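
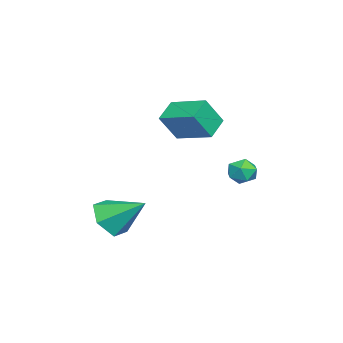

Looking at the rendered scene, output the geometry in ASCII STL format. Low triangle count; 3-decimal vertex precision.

solid 
facet normal -0.281 0.689 0.668
outer loop
vertex -4.192 4.038 -1.373
vertex -3.744 3.745 -0.883
vertex -3.506 4.27 -1.324
endloop
endfacet
facet normal -0.321 0.947 0.004
outer loop
vertex -4.192 4.038 -1.373
vertex -3.506 4.27 -1.324
vertex -3.81 4.17 -1.975
endloop
endfacet
facet normal -0.764 0.530 -0.368
outer loop
vertex -4.192 4.038 -1.373
vertex -3.81 4.17 -1.975
vertex -4.235 3.584 -1.937
endloop
endfacet
facet normal -0.998 0.013 0.066
outer loop
vertex -4.192 4.038 -1.373
vertex -4.235 3.584 -1.937
vertex -4.194 3.321 -1.263
endloop
endfacet
facet normal -0.700 0.110 0.706
outer loop
vertex -4.192 4.038 -1.373
vertex -4.194 3.321 -1.263
vertex -3.744 3.745 -0.883
endloop
endfacet
facet normal 0.328 0.899 -0.291
outer loop
vertex -3.81 4.17 -1.975
vertex -3.506 4.27 -1.324
vertex -3.126 3.959 -1.857
endloop
endfacet
facet normal 0.393 0.481 0.784
outer loop
vertex -3.506 4.27 -1.324
vertex -3.744 3.745 -0.883
vertex -3.085 3.696 -1.183
endloop
endfacet
facet normal -0.286 -0.454 0.844
outer loop
vertex -3.744 3.745 -0.883
vertex -4.194 3.321 -1.263
vertex -3.51 3.11 -1.145
endloop
endfacet
facet normal -0.768 -0.611 -0.192
outer loop
vertex -4.194 3.321 -1.263
vertex -4.235 3.584 -1.937
vertex -3.814 3.01 -1.796
endloop
endfacet
facet normal -0.390 0.225 -0.893
outer loop
vertex -4.235 3.584 -1.937
vertex -3.81 4.17 -1.975
vertex -3.576 3.535 -2.237
endloop
endfacet
facet normal 0.998 -0.013 -0.066
outer loop
vertex -3.128 3.242 -1.747
vertex -3.126 3.959 -1.857
vertex -3.085 3.696 -1.183
endloop
endfacet
facet normal 0.764 -0.530 0.368
outer loop
vertex -3.128 3.242 -1.747
vertex -3.085 3.696 -1.183
vertex -3.51 3.11 -1.145
endloop
endfacet
facet normal 0.321 -0.947 -0.004
outer loop
vertex -3.128 3.242 -1.747
vertex -3.51 3.11 -1.145
vertex -3.814 3.01 -1.796
endloop
endfacet
facet normal 0.281 -0.689 -0.668
outer loop
vertex -3.128 3.242 -1.747
vertex -3.814 3.01 -1.796
vertex -3.576 3.535 -2.237
endloop
endfacet
facet normal 0.700 -0.110 -0.706
outer loop
vertex -3.128 3.242 -1.747
vertex -3.576 3.535 -2.237
vertex -3.126 3.959 -1.857
endloop
endfacet
facet normal 0.768 0.611 0.192
outer loop
vertex -3.085 3.696 -1.183
vertex -3.126 3.959 -1.857
vertex -3.506 4.27 -1.324
endloop
endfacet
facet normal 0.390 -0.225 0.893
outer loop
vertex -3.51 3.11 -1.145
vertex -3.085 3.696 -1.183
vertex -3.744 3.745 -0.883
endloop
endfacet
facet normal -0.328 -0.899 0.291
outer loop
vertex -3.814 3.01 -1.796
vertex -3.51 3.11 -1.145
vertex -4.194 3.321 -1.263
endloop
endfacet
facet normal -0.393 -0.481 -0.784
outer loop
vertex -3.576 3.535 -2.237
vertex -3.814 3.01 -1.796
vertex -4.235 3.584 -1.937
endloop
endfacet
facet normal 0.286 0.454 -0.844
outer loop
vertex -3.126 3.959 -1.857
vertex -3.576 3.535 -2.237
vertex -3.81 4.17 -1.975
endloop
endfacet
facet normal -0.845 0.201 0.496
outer loop
vertex -3.736 0.631 2.0
vertex -3.092 2.24 2.446
vertex -4.334 1.218 0.744
endloop
endfacet
facet normal -0.359 -0.899 -0.249
outer loop
vertex -3.328 0.98 0.154
vertex -3.736 0.631 2.0
vertex -4.334 1.218 0.744
endloop
endfacet
facet normal -0.845 0.200 0.496
outer loop
vertex -4.334 1.218 0.744
vertex -3.092 2.24 2.446
vertex -3.69 2.828 1.19
endloop
endfacet
facet normal -0.396 0.389 -0.832
outer loop
vertex -3.69 2.828 1.19
vertex -3.328 0.98 0.154
vertex -4.334 1.218 0.744
endloop
endfacet
facet normal 0.396 -0.389 0.832
outer loop
vertex -3.736 0.631 2.0
vertex -2.086 2.002 1.856
vertex -3.092 2.24 2.446
endloop
endfacet
facet normal -0.360 -0.899 -0.250
outer loop
vertex -2.73 0.392 1.41
vertex -3.736 0.631 2.0
vertex -3.328 0.98 0.154
endloop
endfacet
facet normal 0.396 -0.389 0.832
outer loop
vertex -2.73 0.392 1.41
vertex -2.086 2.002 1.856
vertex -3.736 0.631 2.0
endloop
endfacet
facet normal 0.359 0.899 0.250
outer loop
vertex -3.092 2.24 2.446
vertex -2.086 2.002 1.856
vertex -3.69 2.828 1.19
endloop
endfacet
facet normal -0.396 0.389 -0.832
outer loop
vertex -2.684 2.589 0.6
vertex -3.328 0.98 0.154
vertex -3.69 2.828 1.19
endloop
endfacet
facet normal 0.360 0.899 0.249
outer loop
vertex -3.69 2.828 1.19
vertex -2.086 2.002 1.856
vertex -2.684 2.589 0.6
endloop
endfacet
facet normal 0.845 -0.201 -0.496
outer loop
vertex -2.684 2.589 0.6
vertex -2.73 0.392 1.41
vertex -3.328 0.98 0.154
endloop
endfacet
facet normal 0.845 -0.201 -0.496
outer loop
vertex -2.086 2.002 1.856
vertex -2.73 0.392 1.41
vertex -2.684 2.589 0.6
endloop
endfacet
facet normal -0.113 -0.811 -0.574
outer loop
vertex 0.19 -0.637 -4.11
vertex -0.526 -1.012 -3.44
vertex -0.825 -0.403 -4.241
endloop
endfacet
facet normal 0.255 0.840 -0.478
outer loop
vertex 0.19 -0.637 -4.11
vertex -0.825 -0.403 -4.241
vertex -0.314 0.512 -2.36
endloop
endfacet
facet normal -0.113 -0.811 -0.574
outer loop
vertex -0.825 -0.403 -4.241
vertex -0.526 -1.012 -3.44
vertex -1.541 -0.778 -3.571
endloop
endfacet
facet normal -0.601 0.770 -0.211
outer loop
vertex -0.825 -0.403 -4.241
vertex -1.541 -0.778 -3.571
vertex -0.314 0.512 -2.36
endloop
endfacet
facet normal -0.113 -0.811 -0.574
outer loop
vertex -1.541 -0.778 -3.571
vertex -0.526 -1.012 -3.44
vertex -1.242 -1.387 -2.77
endloop
endfacet
facet normal -0.808 0.283 0.517
outer loop
vertex -1.541 -0.778 -3.571
vertex -1.242 -1.387 -2.77
vertex -0.314 0.512 -2.36
endloop
endfacet
facet normal -0.112 -0.811 -0.574
outer loop
vertex -1.242 -1.387 -2.77
vertex -0.526 -1.012 -3.44
vertex -0.227 -1.621 -2.638
endloop
endfacet
facet normal -0.158 -0.134 0.978
outer loop
vertex -1.242 -1.387 -2.77
vertex -0.227 -1.621 -2.638
vertex -0.314 0.512 -2.36
endloop
endfacet
facet normal -0.113 -0.811 -0.574
outer loop
vertex -0.227 -1.621 -2.638
vertex -0.526 -1.012 -3.44
vertex 0.489 -1.247 -3.308
endloop
endfacet
facet normal 0.700 -0.064 0.712
outer loop
vertex -0.227 -1.621 -2.638
vertex 0.489 -1.247 -3.308
vertex -0.314 0.512 -2.36
endloop
endfacet
facet normal -0.113 -0.811 -0.574
outer loop
vertex 0.489 -1.247 -3.308
vertex -0.526 -1.012 -3.44
vertex 0.19 -0.637 -4.11
endloop
endfacet
facet normal 0.906 0.423 -0.016
outer loop
vertex 0.489 -1.247 -3.308
vertex 0.19 -0.637 -4.11
vertex -0.314 0.512 -2.36
endloop
endfacet

endsolid


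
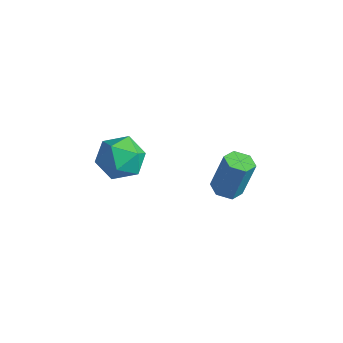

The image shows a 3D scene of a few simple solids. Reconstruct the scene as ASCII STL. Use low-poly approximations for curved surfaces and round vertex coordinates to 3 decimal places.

solid 
facet normal 0.361 0.758 0.543
outer loop
vertex -2.287 -1.954 2.281
vertex -2.84 -2.24 3.048
vertex -1.925 -2.597 2.938
endloop
endfacet
facet normal 0.840 0.538 0.064
outer loop
vertex -2.287 -1.954 2.281
vertex -1.925 -2.597 2.938
vertex -1.764 -2.734 1.973
endloop
endfacet
facet normal 0.548 0.598 -0.584
outer loop
vertex -2.287 -1.954 2.281
vertex -1.764 -2.734 1.973
vertex -2.58 -2.462 1.486
endloop
endfacet
facet normal -0.112 0.856 -0.505
outer loop
vertex -2.287 -1.954 2.281
vertex -2.58 -2.462 1.486
vertex -3.245 -2.157 2.15
endloop
endfacet
facet normal -0.228 0.955 0.191
outer loop
vertex -2.287 -1.954 2.281
vertex -3.245 -2.157 2.15
vertex -2.84 -2.24 3.048
endloop
endfacet
facet normal 0.971 -0.154 0.184
outer loop
vertex -1.764 -2.734 1.973
vertex -1.925 -2.597 2.938
vertex -1.995 -3.503 2.55
endloop
endfacet
facet normal 0.195 0.203 0.960
outer loop
vertex -1.925 -2.597 2.938
vertex -2.84 -2.24 3.048
vertex -2.66 -3.198 3.214
endloop
endfacet
facet normal -0.759 0.521 0.390
outer loop
vertex -2.84 -2.24 3.048
vertex -3.245 -2.157 2.15
vertex -3.476 -2.926 2.727
endloop
endfacet
facet normal -0.571 0.360 -0.738
outer loop
vertex -3.245 -2.157 2.15
vertex -2.58 -2.462 1.486
vertex -3.315 -3.063 1.762
endloop
endfacet
facet normal 0.498 -0.056 -0.865
outer loop
vertex -2.58 -2.462 1.486
vertex -1.764 -2.734 1.973
vertex -2.4 -3.42 1.652
endloop
endfacet
facet normal 0.112 -0.856 0.505
outer loop
vertex -2.953 -3.706 2.419
vertex -1.995 -3.503 2.55
vertex -2.66 -3.198 3.214
endloop
endfacet
facet normal -0.548 -0.598 0.584
outer loop
vertex -2.953 -3.706 2.419
vertex -2.66 -3.198 3.214
vertex -3.476 -2.926 2.727
endloop
endfacet
facet normal -0.840 -0.538 -0.064
outer loop
vertex -2.953 -3.706 2.419
vertex -3.476 -2.926 2.727
vertex -3.315 -3.063 1.762
endloop
endfacet
facet normal -0.361 -0.758 -0.543
outer loop
vertex -2.953 -3.706 2.419
vertex -3.315 -3.063 1.762
vertex -2.4 -3.42 1.652
endloop
endfacet
facet normal 0.228 -0.955 -0.191
outer loop
vertex -2.953 -3.706 2.419
vertex -2.4 -3.42 1.652
vertex -1.995 -3.503 2.55
endloop
endfacet
facet normal 0.571 -0.360 0.738
outer loop
vertex -2.66 -3.198 3.214
vertex -1.995 -3.503 2.55
vertex -1.925 -2.597 2.938
endloop
endfacet
facet normal -0.498 0.056 0.865
outer loop
vertex -3.476 -2.926 2.727
vertex -2.66 -3.198 3.214
vertex -2.84 -2.24 3.048
endloop
endfacet
facet normal -0.971 0.154 -0.184
outer loop
vertex -3.315 -3.063 1.762
vertex -3.476 -2.926 2.727
vertex -3.245 -2.157 2.15
endloop
endfacet
facet normal -0.195 -0.203 -0.960
outer loop
vertex -2.4 -3.42 1.652
vertex -3.315 -3.063 1.762
vertex -2.58 -2.462 1.486
endloop
endfacet
facet normal 0.759 -0.521 -0.390
outer loop
vertex -1.995 -3.503 2.55
vertex -2.4 -3.42 1.652
vertex -1.764 -2.734 1.973
endloop
endfacet
facet normal -0.150 -0.251 -0.956
outer loop
vertex -1.089 1.652 -1.626
vertex -1.567 1.28 -1.453
vertex -1.674 1.884 -1.595
endloop
endfacet
facet normal 0.340 0.895 -0.288
outer loop
vertex -1.089 1.652 -1.626
vertex -1.674 1.884 -1.595
vertex -0.836 2.073 -0.02
endloop
endfacet
facet normal 0.339 0.895 -0.288
outer loop
vertex -0.836 2.073 -0.02
vertex -1.674 1.884 -1.595
vertex -1.421 2.305 0.012
endloop
endfacet
facet normal 0.151 0.250 0.956
outer loop
vertex -0.836 2.073 -0.02
vertex -1.421 2.305 0.012
vertex -1.313 1.7 0.153
endloop
endfacet
facet normal -0.150 -0.251 -0.956
outer loop
vertex -1.674 1.884 -1.595
vertex -1.567 1.28 -1.453
vertex -2.152 1.511 -1.422
endloop
endfacet
facet normal -0.634 0.766 -0.101
outer loop
vertex -1.674 1.884 -1.595
vertex -2.152 1.511 -1.422
vertex -1.421 2.305 0.012
endloop
endfacet
facet normal -0.634 0.766 -0.101
outer loop
vertex -1.421 2.305 0.012
vertex -2.152 1.511 -1.422
vertex -1.899 1.932 0.185
endloop
endfacet
facet normal 0.151 0.250 0.956
outer loop
vertex -1.421 2.305 0.012
vertex -1.899 1.932 0.185
vertex -1.313 1.7 0.153
endloop
endfacet
facet normal -0.150 -0.252 -0.956
outer loop
vertex -2.152 1.511 -1.422
vertex -1.567 1.28 -1.453
vertex -2.044 0.907 -1.28
endloop
endfacet
facet normal -0.974 -0.130 0.187
outer loop
vertex -2.152 1.511 -1.422
vertex -2.044 0.907 -1.28
vertex -1.899 1.932 0.185
endloop
endfacet
facet normal -0.974 -0.130 0.188
outer loop
vertex -1.899 1.932 0.185
vertex -2.044 0.907 -1.28
vertex -1.791 1.328 0.326
endloop
endfacet
facet normal 0.151 0.250 0.956
outer loop
vertex -1.899 1.932 0.185
vertex -1.791 1.328 0.326
vertex -1.313 1.7 0.153
endloop
endfacet
facet normal -0.151 -0.250 -0.956
outer loop
vertex -2.044 0.907 -1.28
vertex -1.567 1.28 -1.453
vertex -1.459 0.675 -1.312
endloop
endfacet
facet normal -0.339 -0.895 0.288
outer loop
vertex -2.044 0.907 -1.28
vertex -1.459 0.675 -1.312
vertex -1.791 1.328 0.326
endloop
endfacet
facet normal -0.340 -0.895 0.288
outer loop
vertex -1.791 1.328 0.326
vertex -1.459 0.675 -1.312
vertex -1.206 1.096 0.295
endloop
endfacet
facet normal 0.150 0.251 0.956
outer loop
vertex -1.791 1.328 0.326
vertex -1.206 1.096 0.295
vertex -1.313 1.7 0.153
endloop
endfacet
facet normal -0.151 -0.250 -0.956
outer loop
vertex -1.459 0.675 -1.312
vertex -1.567 1.28 -1.453
vertex -0.981 1.048 -1.485
endloop
endfacet
facet normal 0.634 -0.766 0.101
outer loop
vertex -1.459 0.675 -1.312
vertex -0.981 1.048 -1.485
vertex -1.206 1.096 0.295
endloop
endfacet
facet normal 0.634 -0.766 0.101
outer loop
vertex -1.206 1.096 0.295
vertex -0.981 1.048 -1.485
vertex -0.728 1.469 0.122
endloop
endfacet
facet normal 0.150 0.251 0.956
outer loop
vertex -1.206 1.096 0.295
vertex -0.728 1.469 0.122
vertex -1.313 1.7 0.153
endloop
endfacet
facet normal -0.151 -0.250 -0.956
outer loop
vertex -0.981 1.048 -1.485
vertex -1.567 1.28 -1.453
vertex -1.089 1.652 -1.626
endloop
endfacet
facet normal 0.974 0.130 -0.187
outer loop
vertex -0.981 1.048 -1.485
vertex -1.089 1.652 -1.626
vertex -0.728 1.469 0.122
endloop
endfacet
facet normal 0.974 0.130 -0.187
outer loop
vertex -0.728 1.469 0.122
vertex -1.089 1.652 -1.626
vertex -0.836 2.073 -0.02
endloop
endfacet
facet normal 0.150 0.252 0.956
outer loop
vertex -0.728 1.469 0.122
vertex -0.836 2.073 -0.02
vertex -1.313 1.7 0.153
endloop
endfacet

endsolid


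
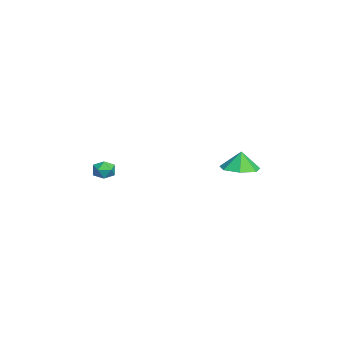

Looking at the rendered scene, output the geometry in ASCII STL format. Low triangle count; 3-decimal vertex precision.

solid 
facet normal 0.075 -0.063 -0.995
outer loop
vertex 2.285 3.012 0.458
vertex 1.634 3.893 0.353
vertex 2.731 3.855 0.438
endloop
endfacet
facet normal 0.626 -0.314 0.714
outer loop
vertex 2.285 3.012 0.458
vertex 2.731 3.855 0.438
vertex 1.546 3.967 1.527
endloop
endfacet
facet normal 0.075 -0.063 -0.995
outer loop
vertex 2.731 3.855 0.438
vertex 1.634 3.893 0.353
vertex 2.351 4.727 0.354
endloop
endfacet
facet normal 0.652 0.349 0.673
outer loop
vertex 2.731 3.855 0.438
vertex 2.351 4.727 0.354
vertex 1.546 3.967 1.527
endloop
endfacet
facet normal 0.075 -0.064 -0.995
outer loop
vertex 2.351 4.727 0.354
vertex 1.634 3.893 0.353
vertex 1.432 4.97 0.269
endloop
endfacet
facet normal 0.150 0.780 0.608
outer loop
vertex 2.351 4.727 0.354
vertex 1.432 4.97 0.269
vertex 1.546 3.967 1.527
endloop
endfacet
facet normal 0.076 -0.063 -0.995
outer loop
vertex 1.432 4.97 0.269
vertex 1.634 3.893 0.353
vertex 0.665 4.402 0.247
endloop
endfacet
facet normal -0.501 0.654 0.567
outer loop
vertex 1.432 4.97 0.269
vertex 0.665 4.402 0.247
vertex 1.546 3.967 1.527
endloop
endfacet
facet normal 0.076 -0.063 -0.995
outer loop
vertex 0.665 4.402 0.247
vertex 1.634 3.893 0.353
vertex 0.629 3.45 0.305
endloop
endfacet
facet normal -0.811 0.066 0.581
outer loop
vertex 0.665 4.402 0.247
vertex 0.629 3.45 0.305
vertex 1.546 3.967 1.527
endloop
endfacet
facet normal 0.075 -0.063 -0.995
outer loop
vertex 0.629 3.45 0.305
vertex 1.634 3.893 0.353
vertex 1.349 2.831 0.399
endloop
endfacet
facet normal -0.548 -0.540 0.639
outer loop
vertex 0.629 3.45 0.305
vertex 1.349 2.831 0.399
vertex 1.546 3.967 1.527
endloop
endfacet
facet normal 0.075 -0.063 -0.995
outer loop
vertex 1.349 2.831 0.399
vertex 1.634 3.893 0.353
vertex 2.285 3.012 0.458
endloop
endfacet
facet normal 0.093 -0.710 0.698
outer loop
vertex 1.349 2.831 0.399
vertex 2.285 3.012 0.458
vertex 1.546 3.967 1.527
endloop
endfacet
facet normal -0.993 -0.113 0.018
outer loop
vertex -0.24 -3.044 -0.45
vertex -0.159 -3.754 -0.423
vertex -0.191 -3.375 0.182
endloop
endfacet
facet normal -0.802 0.501 0.325
outer loop
vertex -0.24 -3.044 -0.45
vertex -0.191 -3.375 0.182
vertex 0.152 -2.757 0.075
endloop
endfacet
facet normal -0.439 0.885 -0.156
outer loop
vertex -0.24 -3.044 -0.45
vertex 0.152 -2.757 0.075
vertex 0.396 -2.754 -0.597
endloop
endfacet
facet normal -0.407 0.507 -0.760
outer loop
vertex -0.24 -3.044 -0.45
vertex 0.396 -2.754 -0.597
vertex 0.204 -3.37 -0.905
endloop
endfacet
facet normal -0.750 -0.110 -0.653
outer loop
vertex -0.24 -3.044 -0.45
vertex 0.204 -3.37 -0.905
vertex -0.159 -3.754 -0.423
endloop
endfacet
facet normal -0.360 0.349 0.865
outer loop
vertex 0.152 -2.757 0.075
vertex -0.191 -3.375 0.182
vertex 0.476 -3.29 0.425
endloop
endfacet
facet normal -0.670 -0.644 0.368
outer loop
vertex -0.191 -3.375 0.182
vertex -0.159 -3.754 -0.423
vertex 0.284 -3.906 0.117
endloop
endfacet
facet normal -0.277 -0.639 -0.718
outer loop
vertex -0.159 -3.754 -0.423
vertex 0.204 -3.37 -0.905
vertex 0.528 -3.903 -0.555
endloop
endfacet
facet normal 0.279 0.359 -0.891
outer loop
vertex 0.204 -3.37 -0.905
vertex 0.396 -2.754 -0.597
vertex 0.871 -3.285 -0.662
endloop
endfacet
facet normal 0.227 0.970 0.087
outer loop
vertex 0.396 -2.754 -0.597
vertex 0.152 -2.757 0.075
vertex 0.839 -2.906 -0.057
endloop
endfacet
facet normal 0.407 -0.507 0.760
outer loop
vertex 0.92 -3.616 -0.03
vertex 0.476 -3.29 0.425
vertex 0.284 -3.906 0.117
endloop
endfacet
facet normal 0.439 -0.885 0.156
outer loop
vertex 0.92 -3.616 -0.03
vertex 0.284 -3.906 0.117
vertex 0.528 -3.903 -0.555
endloop
endfacet
facet normal 0.802 -0.501 -0.325
outer loop
vertex 0.92 -3.616 -0.03
vertex 0.528 -3.903 -0.555
vertex 0.871 -3.285 -0.662
endloop
endfacet
facet normal 0.993 0.113 -0.018
outer loop
vertex 0.92 -3.616 -0.03
vertex 0.871 -3.285 -0.662
vertex 0.839 -2.906 -0.057
endloop
endfacet
facet normal 0.750 0.110 0.653
outer loop
vertex 0.92 -3.616 -0.03
vertex 0.839 -2.906 -0.057
vertex 0.476 -3.29 0.425
endloop
endfacet
facet normal -0.279 -0.359 0.891
outer loop
vertex 0.284 -3.906 0.117
vertex 0.476 -3.29 0.425
vertex -0.191 -3.375 0.182
endloop
endfacet
facet normal -0.227 -0.970 -0.087
outer loop
vertex 0.528 -3.903 -0.555
vertex 0.284 -3.906 0.117
vertex -0.159 -3.754 -0.423
endloop
endfacet
facet normal 0.360 -0.349 -0.865
outer loop
vertex 0.871 -3.285 -0.662
vertex 0.528 -3.903 -0.555
vertex 0.204 -3.37 -0.905
endloop
endfacet
facet normal 0.670 0.644 -0.368
outer loop
vertex 0.839 -2.906 -0.057
vertex 0.871 -3.285 -0.662
vertex 0.396 -2.754 -0.597
endloop
endfacet
facet normal 0.277 0.639 0.718
outer loop
vertex 0.476 -3.29 0.425
vertex 0.839 -2.906 -0.057
vertex 0.152 -2.757 0.075
endloop
endfacet

endsolid


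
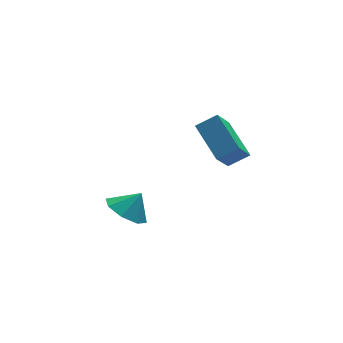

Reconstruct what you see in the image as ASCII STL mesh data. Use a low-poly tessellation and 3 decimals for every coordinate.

solid 
facet normal -0.515 -0.430 0.742
outer loop
vertex 1.584 -0.415 4.319
vertex 1.369 1.437 5.243
vertex 0.622 -0.243 3.751
endloop
endfacet
facet normal 0.103 -0.890 -0.444
outer loop
vertex 1.491 0.483 2.497
vertex 1.584 -0.415 4.319
vertex 0.622 -0.243 3.751
endloop
endfacet
facet normal -0.514 -0.430 0.742
outer loop
vertex 0.622 -0.243 3.751
vertex 1.369 1.437 5.243
vertex 0.407 1.608 4.675
endloop
endfacet
facet normal -0.851 0.152 -0.502
outer loop
vertex 0.407 1.608 4.675
vertex 1.491 0.483 2.497
vertex 0.622 -0.243 3.751
endloop
endfacet
facet normal 0.851 -0.152 0.502
outer loop
vertex 1.584 -0.415 4.319
vertex 2.238 2.163 3.989
vertex 1.369 1.437 5.243
endloop
endfacet
facet normal 0.104 -0.890 -0.444
outer loop
vertex 2.453 0.312 3.065
vertex 1.584 -0.415 4.319
vertex 1.491 0.483 2.497
endloop
endfacet
facet normal 0.851 -0.152 0.502
outer loop
vertex 2.453 0.312 3.065
vertex 2.238 2.163 3.989
vertex 1.584 -0.415 4.319
endloop
endfacet
facet normal -0.104 0.890 0.444
outer loop
vertex 1.369 1.437 5.243
vertex 2.238 2.163 3.989
vertex 0.407 1.608 4.675
endloop
endfacet
facet normal -0.851 0.152 -0.502
outer loop
vertex 1.276 2.335 3.421
vertex 1.491 0.483 2.497
vertex 0.407 1.608 4.675
endloop
endfacet
facet normal -0.103 0.890 0.444
outer loop
vertex 0.407 1.608 4.675
vertex 2.238 2.163 3.989
vertex 1.276 2.335 3.421
endloop
endfacet
facet normal 0.514 0.430 -0.742
outer loop
vertex 1.276 2.335 3.421
vertex 2.453 0.312 3.065
vertex 1.491 0.483 2.497
endloop
endfacet
facet normal 0.515 0.430 -0.742
outer loop
vertex 2.238 2.163 3.989
vertex 2.453 0.312 3.065
vertex 1.276 2.335 3.421
endloop
endfacet
facet normal -0.606 -0.022 -0.795
outer loop
vertex -3.166 -1.797 1.934
vertex -3.818 -1.143 2.413
vertex -2.997 -1.034 1.784
endloop
endfacet
facet normal 0.977 -0.203 0.068
outer loop
vertex -3.166 -1.797 1.934
vertex -2.997 -1.034 1.784
vertex -3.122 -1.117 3.327
endloop
endfacet
facet normal -0.606 -0.023 -0.795
outer loop
vertex -2.997 -1.034 1.784
vertex -3.818 -1.143 2.413
vertex -3.309 -0.335 2.002
endloop
endfacet
facet normal 0.920 0.381 0.095
outer loop
vertex -2.997 -1.034 1.784
vertex -3.309 -0.335 2.002
vertex -3.122 -1.117 3.327
endloop
endfacet
facet normal -0.606 -0.022 -0.795
outer loop
vertex -3.309 -0.335 2.002
vertex -3.818 -1.143 2.413
vertex -3.919 -0.109 2.461
endloop
endfacet
facet normal 0.552 0.750 0.365
outer loop
vertex -3.309 -0.335 2.002
vertex -3.919 -0.109 2.461
vertex -3.122 -1.117 3.327
endloop
endfacet
facet normal -0.606 -0.022 -0.796
outer loop
vertex -3.919 -0.109 2.461
vertex -3.818 -1.143 2.413
vertex -4.47 -0.489 2.891
endloop
endfacet
facet normal 0.088 0.688 0.720
outer loop
vertex -3.919 -0.109 2.461
vertex -4.47 -0.489 2.891
vertex -3.122 -1.117 3.327
endloop
endfacet
facet normal -0.605 -0.022 -0.796
outer loop
vertex -4.47 -0.489 2.891
vertex -3.818 -1.143 2.413
vertex -4.64 -1.252 3.041
endloop
endfacet
facet normal -0.200 0.232 0.952
outer loop
vertex -4.47 -0.489 2.891
vertex -4.64 -1.252 3.041
vertex -3.122 -1.117 3.327
endloop
endfacet
facet normal -0.605 -0.023 -0.796
outer loop
vertex -4.64 -1.252 3.041
vertex -3.818 -1.143 2.413
vertex -4.328 -1.951 2.824
endloop
endfacet
facet normal -0.143 -0.351 0.925
outer loop
vertex -4.64 -1.252 3.041
vertex -4.328 -1.951 2.824
vertex -3.122 -1.117 3.327
endloop
endfacet
facet normal -0.606 -0.022 -0.795
outer loop
vertex -4.328 -1.951 2.824
vertex -3.818 -1.143 2.413
vertex -3.718 -2.177 2.365
endloop
endfacet
facet normal 0.226 -0.721 0.655
outer loop
vertex -4.328 -1.951 2.824
vertex -3.718 -2.177 2.365
vertex -3.122 -1.117 3.327
endloop
endfacet
facet normal -0.606 -0.022 -0.795
outer loop
vertex -3.718 -2.177 2.365
vertex -3.818 -1.143 2.413
vertex -3.166 -1.797 1.934
endloop
endfacet
facet normal 0.689 -0.660 0.300
outer loop
vertex -3.718 -2.177 2.365
vertex -3.166 -1.797 1.934
vertex -3.122 -1.117 3.327
endloop
endfacet

endsolid


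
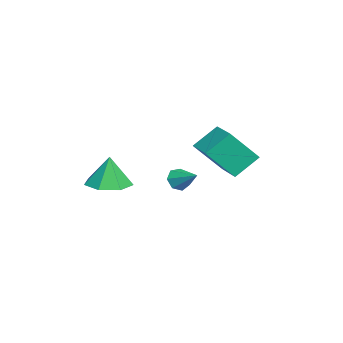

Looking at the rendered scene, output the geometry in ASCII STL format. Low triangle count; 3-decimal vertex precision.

solid 
facet normal 0.013 -0.034 -0.999
outer loop
vertex 0.585 -0.99 -1.685
vertex -0.172 -1.564 -1.675
vertex -0.149 -0.614 -1.707
endloop
endfacet
facet normal 0.381 0.773 0.508
outer loop
vertex 0.585 -0.99 -1.685
vertex -0.149 -0.614 -1.707
vertex -0.188 -1.516 -0.305
endloop
endfacet
facet normal 0.013 -0.034 -0.999
outer loop
vertex -0.149 -0.614 -1.707
vertex -0.172 -1.564 -1.675
vertex -0.9 -0.954 -1.705
endloop
endfacet
facet normal -0.356 0.790 0.498
outer loop
vertex -0.149 -0.614 -1.707
vertex -0.9 -0.954 -1.705
vertex -0.188 -1.516 -0.305
endloop
endfacet
facet normal 0.012 -0.034 -0.999
outer loop
vertex -0.9 -0.954 -1.705
vertex -0.172 -1.564 -1.675
vertex -1.102 -1.753 -1.68
endloop
endfacet
facet normal -0.829 0.226 0.512
outer loop
vertex -0.9 -0.954 -1.705
vertex -1.102 -1.753 -1.68
vertex -0.188 -1.516 -0.305
endloop
endfacet
facet normal 0.012 -0.035 -0.999
outer loop
vertex -1.102 -1.753 -1.68
vertex -0.172 -1.564 -1.675
vertex -0.604 -2.409 -1.651
endloop
endfacet
facet normal -0.682 -0.494 0.539
outer loop
vertex -1.102 -1.753 -1.68
vertex -0.604 -2.409 -1.651
vertex -0.188 -1.516 -0.305
endloop
endfacet
facet normal 0.012 -0.035 -0.999
outer loop
vertex -0.604 -2.409 -1.651
vertex -0.172 -1.564 -1.675
vertex 0.22 -2.429 -1.64
endloop
endfacet
facet normal -0.028 -0.829 0.559
outer loop
vertex -0.604 -2.409 -1.651
vertex 0.22 -2.429 -1.64
vertex -0.188 -1.516 -0.305
endloop
endfacet
facet normal 0.013 -0.035 -0.999
outer loop
vertex 0.22 -2.429 -1.64
vertex -0.172 -1.564 -1.675
vertex 0.749 -1.797 -1.655
endloop
endfacet
facet normal 0.644 -0.526 0.556
outer loop
vertex 0.22 -2.429 -1.64
vertex 0.749 -1.797 -1.655
vertex -0.188 -1.516 -0.305
endloop
endfacet
facet normal 0.013 -0.035 -0.999
outer loop
vertex 0.749 -1.797 -1.655
vertex -0.172 -1.564 -1.675
vertex 0.585 -0.99 -1.685
endloop
endfacet
facet normal 0.825 0.187 0.533
outer loop
vertex 0.749 -1.797 -1.655
vertex 0.585 -0.99 -1.685
vertex -0.188 -1.516 -0.305
endloop
endfacet
facet normal -0.581 -0.670 -0.463
outer loop
vertex -3.532 0.43 -3.25
vertex -3.994 0.632 -2.963
vertex -3.784 0.804 -3.475
endloop
endfacet
facet normal 0.819 0.239 -0.521
outer loop
vertex -3.532 0.43 -3.25
vertex -3.784 0.804 -3.475
vertex -3.286 1.448 -2.397
endloop
endfacet
facet normal -0.580 -0.670 -0.463
outer loop
vertex -3.784 0.804 -3.475
vertex -3.994 0.632 -2.963
vertex -4.194 1.048 -3.314
endloop
endfacet
facet normal 0.238 0.781 -0.577
outer loop
vertex -3.784 0.804 -3.475
vertex -4.194 1.048 -3.314
vertex -3.286 1.448 -2.397
endloop
endfacet
facet normal -0.581 -0.670 -0.463
outer loop
vertex -4.194 1.048 -3.314
vertex -3.994 0.632 -2.963
vertex -4.453 0.978 -2.888
endloop
endfacet
facet normal -0.351 0.934 -0.060
outer loop
vertex -4.194 1.048 -3.314
vertex -4.453 0.978 -2.888
vertex -3.286 1.448 -2.397
endloop
endfacet
facet normal -0.580 -0.670 -0.463
outer loop
vertex -4.453 0.978 -2.888
vertex -3.994 0.632 -2.963
vertex -4.367 0.648 -2.519
endloop
endfacet
facet normal -0.503 0.583 0.638
outer loop
vertex -4.453 0.978 -2.888
vertex -4.367 0.648 -2.519
vertex -3.286 1.448 -2.397
endloop
endfacet
facet normal -0.580 -0.670 -0.463
outer loop
vertex -4.367 0.648 -2.519
vertex -3.994 0.632 -2.963
vertex -4.0 0.305 -2.483
endloop
endfacet
facet normal -0.106 -0.009 0.994
outer loop
vertex -4.367 0.648 -2.519
vertex -4.0 0.305 -2.483
vertex -3.286 1.448 -2.397
endloop
endfacet
facet normal -0.582 -0.669 -0.463
outer loop
vertex -4.0 0.305 -2.483
vertex -3.994 0.632 -2.963
vertex -3.629 0.208 -2.809
endloop
endfacet
facet normal 0.545 -0.396 0.739
outer loop
vertex -4.0 0.305 -2.483
vertex -3.629 0.208 -2.809
vertex -3.286 1.448 -2.397
endloop
endfacet
facet normal -0.581 -0.669 -0.464
outer loop
vertex -3.629 0.208 -2.809
vertex -3.994 0.632 -2.963
vertex -3.532 0.43 -3.25
endloop
endfacet
facet normal 0.956 -0.286 0.066
outer loop
vertex -3.629 0.208 -2.809
vertex -3.532 0.43 -3.25
vertex -3.286 1.448 -2.397
endloop
endfacet
facet normal -0.380 0.657 0.651
outer loop
vertex -2.571 2.292 0.561
vertex -1.265 2.905 0.704
vertex -2.944 3.396 -0.771
endloop
endfacet
facet normal -0.901 -0.423 -0.098
outer loop
vertex -2.435 2.515 -1.644
vertex -2.571 2.292 0.561
vertex -2.944 3.396 -0.771
endloop
endfacet
facet normal -0.379 0.658 0.651
outer loop
vertex -2.944 3.396 -0.771
vertex -1.265 2.905 0.704
vertex -1.638 4.009 -0.629
endloop
endfacet
facet normal -0.211 0.624 -0.753
outer loop
vertex -1.638 4.009 -0.629
vertex -2.435 2.515 -1.644
vertex -2.944 3.396 -0.771
endloop
endfacet
facet normal 0.211 -0.624 0.752
outer loop
vertex -2.571 2.292 0.561
vertex -0.756 2.024 -0.169
vertex -1.265 2.905 0.704
endloop
endfacet
facet normal -0.901 -0.423 -0.098
outer loop
vertex -2.062 1.411 -0.311
vertex -2.571 2.292 0.561
vertex -2.435 2.515 -1.644
endloop
endfacet
facet normal 0.211 -0.623 0.753
outer loop
vertex -2.062 1.411 -0.311
vertex -0.756 2.024 -0.169
vertex -2.571 2.292 0.561
endloop
endfacet
facet normal 0.901 0.423 0.098
outer loop
vertex -1.265 2.905 0.704
vertex -0.756 2.024 -0.169
vertex -1.638 4.009 -0.629
endloop
endfacet
facet normal -0.210 0.624 -0.753
outer loop
vertex -1.129 3.128 -1.501
vertex -2.435 2.515 -1.644
vertex -1.638 4.009 -0.629
endloop
endfacet
facet normal 0.901 0.423 0.098
outer loop
vertex -1.638 4.009 -0.629
vertex -0.756 2.024 -0.169
vertex -1.129 3.128 -1.501
endloop
endfacet
facet normal 0.380 -0.657 -0.651
outer loop
vertex -1.129 3.128 -1.501
vertex -2.062 1.411 -0.311
vertex -2.435 2.515 -1.644
endloop
endfacet
facet normal 0.379 -0.657 -0.651
outer loop
vertex -0.756 2.024 -0.169
vertex -2.062 1.411 -0.311
vertex -1.129 3.128 -1.501
endloop
endfacet

endsolid


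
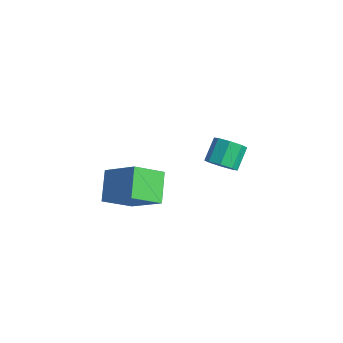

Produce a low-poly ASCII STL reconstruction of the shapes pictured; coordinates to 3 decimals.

solid 
facet normal 0.333 -0.693 -0.639
outer loop
vertex 1.696 2.723 -0.015
vertex 1.293 3.085 -0.618
vertex 2.037 3.153 -0.304
endloop
endfacet
facet normal 0.766 -0.196 0.612
outer loop
vertex 1.696 2.723 -0.015
vertex 2.037 3.153 -0.304
vertex 1.25 3.653 0.841
endloop
endfacet
facet normal 0.766 -0.196 0.612
outer loop
vertex 1.25 3.653 0.841
vertex 2.037 3.153 -0.304
vertex 1.591 4.083 0.552
endloop
endfacet
facet normal -0.333 0.693 0.639
outer loop
vertex 1.25 3.653 0.841
vertex 1.591 4.083 0.552
vertex 0.847 4.015 0.238
endloop
endfacet
facet normal 0.333 -0.694 -0.639
outer loop
vertex 2.037 3.153 -0.304
vertex 1.293 3.085 -0.618
vertex 1.942 3.543 -0.777
endloop
endfacet
facet normal 0.931 0.352 0.103
outer loop
vertex 2.037 3.153 -0.304
vertex 1.942 3.543 -0.777
vertex 1.591 4.083 0.552
endloop
endfacet
facet normal 0.930 0.352 0.103
outer loop
vertex 1.591 4.083 0.552
vertex 1.942 3.543 -0.777
vertex 1.496 4.472 0.079
endloop
endfacet
facet normal -0.333 0.694 0.638
outer loop
vertex 1.591 4.083 0.552
vertex 1.496 4.472 0.079
vertex 0.847 4.015 0.238
endloop
endfacet
facet normal 0.332 -0.693 -0.640
outer loop
vertex 1.942 3.543 -0.777
vertex 1.293 3.085 -0.618
vertex 1.467 3.665 -1.156
endloop
endfacet
facet normal 0.550 0.693 -0.466
outer loop
vertex 1.942 3.543 -0.777
vertex 1.467 3.665 -1.156
vertex 1.496 4.472 0.079
endloop
endfacet
facet normal 0.551 0.693 -0.466
outer loop
vertex 1.496 4.472 0.079
vertex 1.467 3.665 -1.156
vertex 1.021 4.594 -0.301
endloop
endfacet
facet normal -0.332 0.694 0.638
outer loop
vertex 1.496 4.472 0.079
vertex 1.021 4.594 -0.301
vertex 0.847 4.015 0.238
endloop
endfacet
facet normal 0.334 -0.693 -0.639
outer loop
vertex 1.467 3.665 -1.156
vertex 1.293 3.085 -0.618
vertex 0.89 3.447 -1.221
endloop
endfacet
facet normal -0.152 0.629 -0.763
outer loop
vertex 1.467 3.665 -1.156
vertex 0.89 3.447 -1.221
vertex 1.021 4.594 -0.301
endloop
endfacet
facet normal -0.152 0.629 -0.762
outer loop
vertex 1.021 4.594 -0.301
vertex 0.89 3.447 -1.221
vertex 0.444 4.377 -0.365
endloop
endfacet
facet normal -0.332 0.694 0.639
outer loop
vertex 1.021 4.594 -0.301
vertex 0.444 4.377 -0.365
vertex 0.847 4.015 0.238
endloop
endfacet
facet normal 0.333 -0.693 -0.639
outer loop
vertex 0.89 3.447 -1.221
vertex 1.293 3.085 -0.618
vertex 0.549 3.017 -0.932
endloop
endfacet
facet normal -0.766 0.196 -0.612
outer loop
vertex 0.89 3.447 -1.221
vertex 0.549 3.017 -0.932
vertex 0.444 4.377 -0.365
endloop
endfacet
facet normal -0.766 0.196 -0.612
outer loop
vertex 0.444 4.377 -0.365
vertex 0.549 3.017 -0.932
vertex 0.103 3.947 -0.076
endloop
endfacet
facet normal -0.333 0.693 0.639
outer loop
vertex 0.444 4.377 -0.365
vertex 0.103 3.947 -0.076
vertex 0.847 4.015 0.238
endloop
endfacet
facet normal 0.333 -0.694 -0.638
outer loop
vertex 0.549 3.017 -0.932
vertex 1.293 3.085 -0.618
vertex 0.644 2.628 -0.459
endloop
endfacet
facet normal -0.930 -0.352 -0.103
outer loop
vertex 0.549 3.017 -0.932
vertex 0.644 2.628 -0.459
vertex 0.103 3.947 -0.076
endloop
endfacet
facet normal -0.930 -0.352 -0.103
outer loop
vertex 0.103 3.947 -0.076
vertex 0.644 2.628 -0.459
vertex 0.198 3.557 0.397
endloop
endfacet
facet normal -0.333 0.694 0.639
outer loop
vertex 0.103 3.947 -0.076
vertex 0.198 3.557 0.397
vertex 0.847 4.015 0.238
endloop
endfacet
facet normal 0.332 -0.694 -0.638
outer loop
vertex 0.644 2.628 -0.459
vertex 1.293 3.085 -0.618
vertex 1.119 2.506 -0.079
endloop
endfacet
facet normal -0.550 -0.693 0.465
outer loop
vertex 0.644 2.628 -0.459
vertex 1.119 2.506 -0.079
vertex 0.198 3.557 0.397
endloop
endfacet
facet normal -0.550 -0.693 0.466
outer loop
vertex 0.198 3.557 0.397
vertex 1.119 2.506 -0.079
vertex 0.673 3.435 0.776
endloop
endfacet
facet normal -0.332 0.693 0.640
outer loop
vertex 0.198 3.557 0.397
vertex 0.673 3.435 0.776
vertex 0.847 4.015 0.238
endloop
endfacet
facet normal 0.332 -0.694 -0.639
outer loop
vertex 1.119 2.506 -0.079
vertex 1.293 3.085 -0.618
vertex 1.696 2.723 -0.015
endloop
endfacet
facet normal 0.152 -0.629 0.763
outer loop
vertex 1.119 2.506 -0.079
vertex 1.696 2.723 -0.015
vertex 0.673 3.435 0.776
endloop
endfacet
facet normal 0.152 -0.629 0.762
outer loop
vertex 0.673 3.435 0.776
vertex 1.696 2.723 -0.015
vertex 1.25 3.653 0.841
endloop
endfacet
facet normal -0.334 0.693 0.639
outer loop
vertex 0.673 3.435 0.776
vertex 1.25 3.653 0.841
vertex 0.847 4.015 0.238
endloop
endfacet
facet normal -0.775 -0.200 -0.599
outer loop
vertex -0.636 -2.11 0.647
vertex -0.262 -0.714 -0.303
vertex 0.356 -3.037 -0.326
endloop
endfacet
facet normal -0.216 -0.807 0.549
outer loop
vertex 2.022 -2.606 0.963
vertex -0.636 -2.11 0.647
vertex 0.356 -3.037 -0.326
endloop
endfacet
facet normal -0.775 -0.200 -0.600
outer loop
vertex 0.356 -3.037 -0.326
vertex -0.262 -0.714 -0.303
vertex 0.73 -1.64 -1.276
endloop
endfacet
facet normal 0.594 -0.555 -0.582
outer loop
vertex 0.73 -1.64 -1.276
vertex 2.022 -2.606 0.963
vertex 0.356 -3.037 -0.326
endloop
endfacet
facet normal -0.594 0.555 0.582
outer loop
vertex -0.636 -2.11 0.647
vertex 1.404 -0.283 0.986
vertex -0.262 -0.714 -0.303
endloop
endfacet
facet normal -0.216 -0.808 0.549
outer loop
vertex 1.03 -1.68 1.936
vertex -0.636 -2.11 0.647
vertex 2.022 -2.606 0.963
endloop
endfacet
facet normal -0.594 0.555 0.582
outer loop
vertex 1.03 -1.68 1.936
vertex 1.404 -0.283 0.986
vertex -0.636 -2.11 0.647
endloop
endfacet
facet normal 0.216 0.808 -0.549
outer loop
vertex -0.262 -0.714 -0.303
vertex 1.404 -0.283 0.986
vertex 0.73 -1.64 -1.276
endloop
endfacet
facet normal 0.594 -0.555 -0.582
outer loop
vertex 2.396 -1.21 0.013
vertex 2.022 -2.606 0.963
vertex 0.73 -1.64 -1.276
endloop
endfacet
facet normal 0.216 0.807 -0.549
outer loop
vertex 0.73 -1.64 -1.276
vertex 1.404 -0.283 0.986
vertex 2.396 -1.21 0.013
endloop
endfacet
facet normal 0.775 0.200 0.599
outer loop
vertex 2.396 -1.21 0.013
vertex 1.03 -1.68 1.936
vertex 2.022 -2.606 0.963
endloop
endfacet
facet normal 0.775 0.200 0.599
outer loop
vertex 1.404 -0.283 0.986
vertex 1.03 -1.68 1.936
vertex 2.396 -1.21 0.013
endloop
endfacet

endsolid


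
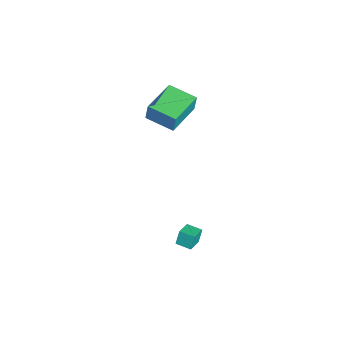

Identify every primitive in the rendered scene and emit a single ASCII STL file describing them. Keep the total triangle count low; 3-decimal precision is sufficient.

solid 
facet normal -0.812 0.466 -0.352
outer loop
vertex 1.905 1.682 -3.281
vertex 2.337 2.388 -3.343
vertex 2.124 1.479 -4.055
endloop
endfacet
facet normal -0.521 -0.850 0.076
outer loop
vertex 2.903 1.032 -3.717
vertex 1.905 1.682 -3.281
vertex 2.124 1.479 -4.055
endloop
endfacet
facet normal -0.812 0.466 -0.351
outer loop
vertex 2.124 1.479 -4.055
vertex 2.337 2.388 -3.343
vertex 2.556 2.185 -4.118
endloop
endfacet
facet normal 0.264 -0.245 -0.933
outer loop
vertex 2.556 2.185 -4.118
vertex 2.903 1.032 -3.717
vertex 2.124 1.479 -4.055
endloop
endfacet
facet normal -0.265 0.244 0.933
outer loop
vertex 1.905 1.682 -3.281
vertex 3.116 1.941 -3.005
vertex 2.337 2.388 -3.343
endloop
endfacet
facet normal -0.521 -0.850 0.076
outer loop
vertex 2.684 1.235 -2.942
vertex 1.905 1.682 -3.281
vertex 2.903 1.032 -3.717
endloop
endfacet
facet normal -0.265 0.245 0.933
outer loop
vertex 2.684 1.235 -2.942
vertex 3.116 1.941 -3.005
vertex 1.905 1.682 -3.281
endloop
endfacet
facet normal 0.521 0.850 -0.076
outer loop
vertex 2.337 2.388 -3.343
vertex 3.116 1.941 -3.005
vertex 2.556 2.185 -4.118
endloop
endfacet
facet normal 0.266 -0.244 -0.933
outer loop
vertex 3.335 1.738 -3.779
vertex 2.903 1.032 -3.717
vertex 2.556 2.185 -4.118
endloop
endfacet
facet normal 0.521 0.850 -0.076
outer loop
vertex 2.556 2.185 -4.118
vertex 3.116 1.941 -3.005
vertex 3.335 1.738 -3.779
endloop
endfacet
facet normal 0.812 -0.466 0.352
outer loop
vertex 3.335 1.738 -3.779
vertex 2.684 1.235 -2.942
vertex 2.903 1.032 -3.717
endloop
endfacet
facet normal 0.812 -0.466 0.352
outer loop
vertex 3.116 1.941 -3.005
vertex 2.684 1.235 -2.942
vertex 3.335 1.738 -3.779
endloop
endfacet
facet normal -0.578 -0.805 0.135
outer loop
vertex -3.248 0.172 1.274
vertex -4.948 1.389 1.249
vertex -3.32 0.052 0.253
endloop
endfacet
facet normal 0.813 -0.582 0.011
outer loop
vertex -2.372 1.371 0.031
vertex -3.248 0.172 1.274
vertex -3.32 0.052 0.253
endloop
endfacet
facet normal -0.578 -0.805 0.136
outer loop
vertex -3.32 0.052 0.253
vertex -4.948 1.389 1.249
vertex -5.019 1.268 0.229
endloop
endfacet
facet normal -0.070 -0.117 -0.991
outer loop
vertex -5.019 1.268 0.229
vertex -2.372 1.371 0.031
vertex -3.32 0.052 0.253
endloop
endfacet
facet normal 0.069 0.117 0.991
outer loop
vertex -3.248 0.172 1.274
vertex -4.0 2.708 1.027
vertex -4.948 1.389 1.249
endloop
endfacet
facet normal 0.813 -0.582 0.012
outer loop
vertex -2.301 1.492 1.051
vertex -3.248 0.172 1.274
vertex -2.372 1.371 0.031
endloop
endfacet
facet normal 0.070 0.117 0.991
outer loop
vertex -2.301 1.492 1.051
vertex -4.0 2.708 1.027
vertex -3.248 0.172 1.274
endloop
endfacet
facet normal -0.813 0.582 -0.012
outer loop
vertex -4.948 1.389 1.249
vertex -4.0 2.708 1.027
vertex -5.019 1.268 0.229
endloop
endfacet
facet normal -0.070 -0.117 -0.991
outer loop
vertex -4.072 2.588 0.006
vertex -2.372 1.371 0.031
vertex -5.019 1.268 0.229
endloop
endfacet
facet normal -0.813 0.582 -0.011
outer loop
vertex -5.019 1.268 0.229
vertex -4.0 2.708 1.027
vertex -4.072 2.588 0.006
endloop
endfacet
facet normal 0.578 0.805 -0.136
outer loop
vertex -4.072 2.588 0.006
vertex -2.301 1.492 1.051
vertex -2.372 1.371 0.031
endloop
endfacet
facet normal 0.578 0.805 -0.135
outer loop
vertex -4.0 2.708 1.027
vertex -2.301 1.492 1.051
vertex -4.072 2.588 0.006
endloop
endfacet

endsolid


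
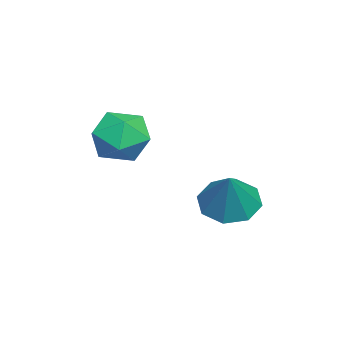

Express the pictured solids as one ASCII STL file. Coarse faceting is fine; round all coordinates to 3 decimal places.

solid 
facet normal -0.603 -0.090 -0.793
outer loop
vertex -2.139 -0.206 -3.224
vertex -2.614 -0.768 -2.799
vertex -2.621 0.077 -2.89
endloop
endfacet
facet normal 0.543 0.836 0.075
outer loop
vertex -2.139 -0.206 -3.224
vertex -2.621 0.077 -2.89
vertex -1.706 -0.632 -1.601
endloop
endfacet
facet normal -0.601 -0.090 -0.794
outer loop
vertex -2.621 0.077 -2.89
vertex -2.614 -0.768 -2.799
vertex -3.099 -0.135 -2.504
endloop
endfacet
facet normal 0.000 0.876 0.482
outer loop
vertex -2.621 0.077 -2.89
vertex -3.099 -0.135 -2.504
vertex -1.706 -0.632 -1.601
endloop
endfacet
facet normal -0.602 -0.091 -0.794
outer loop
vertex -3.099 -0.135 -2.504
vertex -2.614 -0.768 -2.799
vertex -3.293 -0.718 -2.29
endloop
endfacet
facet normal -0.379 0.427 0.821
outer loop
vertex -3.099 -0.135 -2.504
vertex -3.293 -0.718 -2.29
vertex -1.706 -0.632 -1.601
endloop
endfacet
facet normal -0.602 -0.089 -0.794
outer loop
vertex -3.293 -0.718 -2.29
vertex -2.614 -0.768 -2.799
vertex -3.09 -1.331 -2.375
endloop
endfacet
facet normal -0.374 -0.248 0.893
outer loop
vertex -3.293 -0.718 -2.29
vertex -3.09 -1.331 -2.375
vertex -1.706 -0.632 -1.601
endloop
endfacet
facet normal -0.601 -0.090 -0.794
outer loop
vertex -3.09 -1.331 -2.375
vertex -2.614 -0.768 -2.799
vertex -2.608 -1.613 -2.708
endloop
endfacet
facet normal 0.013 -0.754 0.657
outer loop
vertex -3.09 -1.331 -2.375
vertex -2.608 -1.613 -2.708
vertex -1.706 -0.632 -1.601
endloop
endfacet
facet normal -0.602 -0.090 -0.793
outer loop
vertex -2.608 -1.613 -2.708
vertex -2.614 -0.768 -2.799
vertex -2.13 -1.401 -3.095
endloop
endfacet
facet normal 0.555 -0.793 0.251
outer loop
vertex -2.608 -1.613 -2.708
vertex -2.13 -1.401 -3.095
vertex -1.706 -0.632 -1.601
endloop
endfacet
facet normal -0.602 -0.089 -0.793
outer loop
vertex -2.13 -1.401 -3.095
vertex -2.614 -0.768 -2.799
vertex -1.936 -0.818 -3.308
endloop
endfacet
facet normal 0.935 -0.343 -0.089
outer loop
vertex -2.13 -1.401 -3.095
vertex -1.936 -0.818 -3.308
vertex -1.706 -0.632 -1.601
endloop
endfacet
facet normal -0.602 -0.091 -0.793
outer loop
vertex -1.936 -0.818 -3.308
vertex -2.614 -0.768 -2.799
vertex -2.139 -0.206 -3.224
endloop
endfacet
facet normal 0.930 0.331 -0.161
outer loop
vertex -1.936 -0.818 -3.308
vertex -2.139 -0.206 -3.224
vertex -1.706 -0.632 -1.601
endloop
endfacet
facet normal -0.861 0.458 0.221
outer loop
vertex -1.97 -2.725 -0.539
vertex -2.257 -3.464 -0.126
vertex -1.808 -2.842 0.333
endloop
endfacet
facet normal -0.325 0.928 0.185
outer loop
vertex -1.97 -2.725 -0.539
vertex -1.808 -2.842 0.333
vertex -1.171 -2.513 -0.2
endloop
endfacet
facet normal -0.037 0.884 -0.466
outer loop
vertex -1.97 -2.725 -0.539
vertex -1.171 -2.513 -0.2
vertex -1.225 -2.931 -0.988
endloop
endfacet
facet normal -0.396 0.386 -0.833
outer loop
vertex -1.97 -2.725 -0.539
vertex -1.225 -2.931 -0.988
vertex -1.896 -3.52 -0.942
endloop
endfacet
facet normal -0.904 0.123 -0.409
outer loop
vertex -1.97 -2.725 -0.539
vertex -1.896 -3.52 -0.942
vertex -2.257 -3.464 -0.126
endloop
endfacet
facet normal 0.172 0.733 0.658
outer loop
vertex -1.171 -2.513 -0.2
vertex -1.808 -2.842 0.333
vertex -0.964 -3.12 0.422
endloop
endfacet
facet normal -0.696 -0.027 0.718
outer loop
vertex -1.808 -2.842 0.333
vertex -2.257 -3.464 -0.126
vertex -1.635 -3.709 0.468
endloop
endfacet
facet normal -0.766 -0.569 -0.300
outer loop
vertex -2.257 -3.464 -0.126
vertex -1.896 -3.52 -0.942
vertex -1.689 -4.127 -0.32
endloop
endfacet
facet normal 0.057 -0.142 -0.988
outer loop
vertex -1.896 -3.52 -0.942
vertex -1.225 -2.931 -0.988
vertex -1.052 -3.798 -0.853
endloop
endfacet
facet normal 0.638 0.662 -0.395
outer loop
vertex -1.225 -2.931 -0.988
vertex -1.171 -2.513 -0.2
vertex -0.603 -3.176 -0.394
endloop
endfacet
facet normal 0.396 -0.386 0.833
outer loop
vertex -0.89 -3.915 0.019
vertex -0.964 -3.12 0.422
vertex -1.635 -3.709 0.468
endloop
endfacet
facet normal 0.037 -0.884 0.466
outer loop
vertex -0.89 -3.915 0.019
vertex -1.635 -3.709 0.468
vertex -1.689 -4.127 -0.32
endloop
endfacet
facet normal 0.325 -0.928 -0.185
outer loop
vertex -0.89 -3.915 0.019
vertex -1.689 -4.127 -0.32
vertex -1.052 -3.798 -0.853
endloop
endfacet
facet normal 0.861 -0.458 -0.221
outer loop
vertex -0.89 -3.915 0.019
vertex -1.052 -3.798 -0.853
vertex -0.603 -3.176 -0.394
endloop
endfacet
facet normal 0.904 -0.123 0.409
outer loop
vertex -0.89 -3.915 0.019
vertex -0.603 -3.176 -0.394
vertex -0.964 -3.12 0.422
endloop
endfacet
facet normal -0.057 0.142 0.988
outer loop
vertex -1.635 -3.709 0.468
vertex -0.964 -3.12 0.422
vertex -1.808 -2.842 0.333
endloop
endfacet
facet normal -0.638 -0.662 0.395
outer loop
vertex -1.689 -4.127 -0.32
vertex -1.635 -3.709 0.468
vertex -2.257 -3.464 -0.126
endloop
endfacet
facet normal -0.172 -0.733 -0.658
outer loop
vertex -1.052 -3.798 -0.853
vertex -1.689 -4.127 -0.32
vertex -1.896 -3.52 -0.942
endloop
endfacet
facet normal 0.696 0.027 -0.718
outer loop
vertex -0.603 -3.176 -0.394
vertex -1.052 -3.798 -0.853
vertex -1.225 -2.931 -0.988
endloop
endfacet
facet normal 0.766 0.569 0.300
outer loop
vertex -0.964 -3.12 0.422
vertex -0.603 -3.176 -0.394
vertex -1.171 -2.513 -0.2
endloop
endfacet

endsolid


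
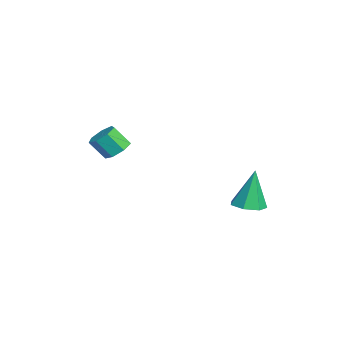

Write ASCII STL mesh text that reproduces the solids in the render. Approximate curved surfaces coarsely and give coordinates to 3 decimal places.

solid 
facet normal 0.143 -0.167 -0.976
outer loop
vertex 3.649 3.709 -3.927
vertex 2.881 3.324 -3.974
vertex 3.072 4.155 -4.088
endloop
endfacet
facet normal 0.531 0.794 0.297
outer loop
vertex 3.649 3.709 -3.927
vertex 3.072 4.155 -4.088
vertex 2.579 3.676 -1.926
endloop
endfacet
facet normal 0.145 -0.167 -0.975
outer loop
vertex 3.072 4.155 -4.088
vertex 2.881 3.324 -3.974
vertex 2.352 3.975 -4.164
endloop
endfacet
facet normal -0.255 0.955 0.153
outer loop
vertex 3.072 4.155 -4.088
vertex 2.352 3.975 -4.164
vertex 2.579 3.676 -1.926
endloop
endfacet
facet normal 0.144 -0.168 -0.975
outer loop
vertex 2.352 3.975 -4.164
vertex 2.881 3.324 -3.974
vertex 2.03 3.305 -4.096
endloop
endfacet
facet normal -0.885 0.441 0.149
outer loop
vertex 2.352 3.975 -4.164
vertex 2.03 3.305 -4.096
vertex 2.579 3.676 -1.926
endloop
endfacet
facet normal 0.144 -0.167 -0.976
outer loop
vertex 2.03 3.305 -4.096
vertex 2.881 3.324 -3.974
vertex 2.349 2.649 -3.937
endloop
endfacet
facet normal -0.887 -0.362 0.286
outer loop
vertex 2.03 3.305 -4.096
vertex 2.349 2.649 -3.937
vertex 2.579 3.676 -1.926
endloop
endfacet
facet normal 0.145 -0.167 -0.975
outer loop
vertex 2.349 2.649 -3.937
vertex 2.881 3.324 -3.974
vertex 3.069 2.502 -3.805
endloop
endfacet
facet normal -0.258 -0.848 0.463
outer loop
vertex 2.349 2.649 -3.937
vertex 3.069 2.502 -3.805
vertex 2.579 3.676 -1.926
endloop
endfacet
facet normal 0.144 -0.168 -0.975
outer loop
vertex 3.069 2.502 -3.805
vertex 2.881 3.324 -3.974
vertex 3.647 2.974 -3.801
endloop
endfacet
facet normal 0.528 -0.651 0.545
outer loop
vertex 3.069 2.502 -3.805
vertex 3.647 2.974 -3.801
vertex 2.579 3.676 -1.926
endloop
endfacet
facet normal 0.144 -0.168 -0.975
outer loop
vertex 3.647 2.974 -3.801
vertex 2.881 3.324 -3.974
vertex 3.649 3.709 -3.927
endloop
endfacet
facet normal 0.879 0.078 0.471
outer loop
vertex 3.647 2.974 -3.801
vertex 3.649 3.709 -3.927
vertex 2.579 3.676 -1.926
endloop
endfacet
facet normal 0.157 0.598 -0.786
outer loop
vertex -0.572 -1.947 -1.787
vertex -1.252 -2.157 -2.082
vertex -1.094 -1.572 -1.606
endloop
endfacet
facet normal 0.604 0.572 0.555
outer loop
vertex -0.572 -1.947 -1.787
vertex -1.094 -1.572 -1.606
vertex -0.768 -2.694 -0.804
endloop
endfacet
facet normal 0.604 0.572 0.555
outer loop
vertex -0.768 -2.694 -0.804
vertex -1.094 -1.572 -1.606
vertex -1.291 -2.318 -0.623
endloop
endfacet
facet normal -0.157 -0.597 0.787
outer loop
vertex -0.768 -2.694 -0.804
vertex -1.291 -2.318 -0.623
vertex -1.448 -2.903 -1.098
endloop
endfacet
facet normal 0.158 0.597 -0.786
outer loop
vertex -1.094 -1.572 -1.606
vertex -1.252 -2.157 -2.082
vertex -1.735 -1.637 -1.784
endloop
endfacet
facet normal -0.235 0.796 0.557
outer loop
vertex -1.094 -1.572 -1.606
vertex -1.735 -1.637 -1.784
vertex -1.291 -2.318 -0.623
endloop
endfacet
facet normal -0.235 0.797 0.557
outer loop
vertex -1.291 -2.318 -0.623
vertex -1.735 -1.637 -1.784
vertex -1.932 -2.383 -0.8
endloop
endfacet
facet normal -0.157 -0.597 0.787
outer loop
vertex -1.291 -2.318 -0.623
vertex -1.932 -2.383 -0.8
vertex -1.448 -2.903 -1.098
endloop
endfacet
facet normal 0.157 0.597 -0.787
outer loop
vertex -1.735 -1.637 -1.784
vertex -1.252 -2.157 -2.082
vertex -2.012 -2.093 -2.185
endloop
endfacet
facet normal -0.896 0.421 0.140
outer loop
vertex -1.735 -1.637 -1.784
vertex -2.012 -2.093 -2.185
vertex -1.932 -2.383 -0.8
endloop
endfacet
facet normal -0.896 0.420 0.140
outer loop
vertex -1.932 -2.383 -0.8
vertex -2.012 -2.093 -2.185
vertex -2.209 -2.84 -1.202
endloop
endfacet
facet normal -0.157 -0.597 0.787
outer loop
vertex -1.932 -2.383 -0.8
vertex -2.209 -2.84 -1.202
vertex -1.448 -2.903 -1.098
endloop
endfacet
facet normal 0.157 0.597 -0.787
outer loop
vertex -2.012 -2.093 -2.185
vertex -1.252 -2.157 -2.082
vertex -1.716 -2.598 -2.509
endloop
endfacet
facet normal -0.883 -0.272 -0.383
outer loop
vertex -2.012 -2.093 -2.185
vertex -1.716 -2.598 -2.509
vertex -2.209 -2.84 -1.202
endloop
endfacet
facet normal -0.883 -0.272 -0.383
outer loop
vertex -2.209 -2.84 -1.202
vertex -1.716 -2.598 -2.509
vertex -1.913 -3.344 -1.526
endloop
endfacet
facet normal -0.157 -0.598 0.786
outer loop
vertex -2.209 -2.84 -1.202
vertex -1.913 -3.344 -1.526
vertex -1.448 -2.903 -1.098
endloop
endfacet
facet normal 0.157 0.597 -0.787
outer loop
vertex -1.716 -2.598 -2.509
vertex -1.252 -2.157 -2.082
vertex -1.071 -2.77 -2.511
endloop
endfacet
facet normal -0.204 -0.760 -0.617
outer loop
vertex -1.716 -2.598 -2.509
vertex -1.071 -2.77 -2.511
vertex -1.913 -3.344 -1.526
endloop
endfacet
facet normal -0.204 -0.760 -0.617
outer loop
vertex -1.913 -3.344 -1.526
vertex -1.071 -2.77 -2.511
vertex -1.267 -3.516 -1.528
endloop
endfacet
facet normal -0.157 -0.598 0.786
outer loop
vertex -1.913 -3.344 -1.526
vertex -1.267 -3.516 -1.528
vertex -1.448 -2.903 -1.098
endloop
endfacet
facet normal 0.157 0.597 -0.787
outer loop
vertex -1.071 -2.77 -2.511
vertex -1.252 -2.157 -2.082
vertex -0.561 -2.48 -2.189
endloop
endfacet
facet normal 0.628 -0.675 -0.387
outer loop
vertex -1.071 -2.77 -2.511
vertex -0.561 -2.48 -2.189
vertex -1.267 -3.516 -1.528
endloop
endfacet
facet normal 0.628 -0.675 -0.387
outer loop
vertex -1.267 -3.516 -1.528
vertex -0.561 -2.48 -2.189
vertex -0.758 -3.227 -1.206
endloop
endfacet
facet normal -0.158 -0.598 0.786
outer loop
vertex -1.267 -3.516 -1.528
vertex -0.758 -3.227 -1.206
vertex -1.448 -2.903 -1.098
endloop
endfacet
facet normal 0.157 0.597 -0.787
outer loop
vertex -0.561 -2.48 -2.189
vertex -1.252 -2.157 -2.082
vertex -0.572 -1.947 -1.787
endloop
endfacet
facet normal 0.987 -0.082 0.136
outer loop
vertex -0.561 -2.48 -2.189
vertex -0.572 -1.947 -1.787
vertex -0.758 -3.227 -1.206
endloop
endfacet
facet normal 0.988 -0.083 0.134
outer loop
vertex -0.758 -3.227 -1.206
vertex -0.572 -1.947 -1.787
vertex -0.768 -2.694 -0.804
endloop
endfacet
facet normal -0.157 -0.597 0.787
outer loop
vertex -0.758 -3.227 -1.206
vertex -0.768 -2.694 -0.804
vertex -1.448 -2.903 -1.098
endloop
endfacet

endsolid


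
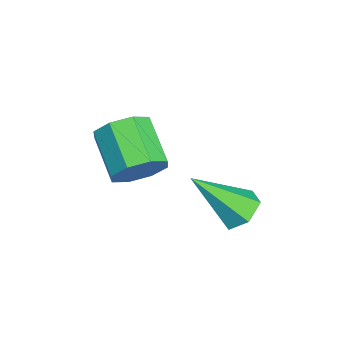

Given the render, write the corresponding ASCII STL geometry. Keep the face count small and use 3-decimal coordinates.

solid 
facet normal 0.806 0.331 -0.491
outer loop
vertex 1.555 -1.81 -0.917
vertex 1.073 -1.519 -1.513
vertex 1.375 -1.217 -0.813
endloop
endfacet
facet normal 0.518 0.007 0.856
outer loop
vertex 1.555 -1.81 -0.917
vertex 1.375 -1.217 -0.813
vertex 0.329 -2.312 -0.171
endloop
endfacet
facet normal 0.518 0.006 0.855
outer loop
vertex 0.329 -2.312 -0.171
vertex 1.375 -1.217 -0.813
vertex 0.15 -1.72 -0.067
endloop
endfacet
facet normal -0.806 -0.330 0.491
outer loop
vertex 0.329 -2.312 -0.171
vertex 0.15 -1.72 -0.067
vertex -0.153 -2.021 -0.767
endloop
endfacet
facet normal 0.806 0.331 -0.491
outer loop
vertex 1.375 -1.217 -0.813
vertex 1.073 -1.519 -1.513
vertex 1.018 -0.802 -1.119
endloop
endfacet
facet normal 0.163 0.673 0.722
outer loop
vertex 1.375 -1.217 -0.813
vertex 1.018 -0.802 -1.119
vertex 0.15 -1.72 -0.067
endloop
endfacet
facet normal 0.164 0.672 0.722
outer loop
vertex 0.15 -1.72 -0.067
vertex 1.018 -0.802 -1.119
vertex -0.207 -1.304 -0.373
endloop
endfacet
facet normal -0.806 -0.331 0.491
outer loop
vertex 0.15 -1.72 -0.067
vertex -0.207 -1.304 -0.373
vertex -0.153 -2.021 -0.767
endloop
endfacet
facet normal 0.806 0.331 -0.490
outer loop
vertex 1.018 -0.802 -1.119
vertex 1.073 -1.519 -1.513
vertex 0.693 -0.806 -1.656
endloop
endfacet
facet normal -0.286 0.944 0.166
outer loop
vertex 1.018 -0.802 -1.119
vertex 0.693 -0.806 -1.656
vertex -0.207 -1.304 -0.373
endloop
endfacet
facet normal -0.287 0.944 0.165
outer loop
vertex -0.207 -1.304 -0.373
vertex 0.693 -0.806 -1.656
vertex -0.532 -1.309 -0.91
endloop
endfacet
facet normal -0.806 -0.330 0.491
outer loop
vertex -0.207 -1.304 -0.373
vertex -0.532 -1.309 -0.91
vertex -0.153 -2.021 -0.767
endloop
endfacet
facet normal 0.806 0.331 -0.490
outer loop
vertex 0.693 -0.806 -1.656
vertex 1.073 -1.519 -1.513
vertex 0.591 -1.228 -2.109
endloop
endfacet
facet normal -0.569 0.662 -0.488
outer loop
vertex 0.693 -0.806 -1.656
vertex 0.591 -1.228 -2.109
vertex -0.532 -1.309 -0.91
endloop
endfacet
facet normal -0.568 0.663 -0.487
outer loop
vertex -0.532 -1.309 -0.91
vertex 0.591 -1.228 -2.109
vertex -0.635 -1.73 -1.363
endloop
endfacet
facet normal -0.806 -0.331 0.491
outer loop
vertex -0.532 -1.309 -0.91
vertex -0.635 -1.73 -1.363
vertex -0.153 -2.021 -0.767
endloop
endfacet
facet normal 0.806 0.330 -0.491
outer loop
vertex 0.591 -1.228 -2.109
vertex 1.073 -1.519 -1.513
vertex 0.77 -1.82 -2.213
endloop
endfacet
facet normal -0.518 -0.006 -0.855
outer loop
vertex 0.591 -1.228 -2.109
vertex 0.77 -1.82 -2.213
vertex -0.635 -1.73 -1.363
endloop
endfacet
facet normal -0.518 -0.007 -0.855
outer loop
vertex -0.635 -1.73 -1.363
vertex 0.77 -1.82 -2.213
vertex -0.455 -2.323 -1.467
endloop
endfacet
facet normal -0.806 -0.331 0.491
outer loop
vertex -0.635 -1.73 -1.363
vertex -0.455 -2.323 -1.467
vertex -0.153 -2.021 -0.767
endloop
endfacet
facet normal 0.806 0.331 -0.491
outer loop
vertex 0.77 -1.82 -2.213
vertex 1.073 -1.519 -1.513
vertex 1.127 -2.236 -1.907
endloop
endfacet
facet normal -0.164 -0.672 -0.722
outer loop
vertex 0.77 -1.82 -2.213
vertex 1.127 -2.236 -1.907
vertex -0.455 -2.323 -1.467
endloop
endfacet
facet normal -0.164 -0.673 -0.721
outer loop
vertex -0.455 -2.323 -1.467
vertex 1.127 -2.236 -1.907
vertex -0.098 -2.738 -1.161
endloop
endfacet
facet normal -0.806 -0.331 0.491
outer loop
vertex -0.455 -2.323 -1.467
vertex -0.098 -2.738 -1.161
vertex -0.153 -2.021 -0.767
endloop
endfacet
facet normal 0.806 0.330 -0.491
outer loop
vertex 1.127 -2.236 -1.907
vertex 1.073 -1.519 -1.513
vertex 1.452 -2.231 -1.37
endloop
endfacet
facet normal 0.287 -0.944 -0.165
outer loop
vertex 1.127 -2.236 -1.907
vertex 1.452 -2.231 -1.37
vertex -0.098 -2.738 -1.161
endloop
endfacet
facet normal 0.286 -0.944 -0.166
outer loop
vertex -0.098 -2.738 -1.161
vertex 1.452 -2.231 -1.37
vertex 0.227 -2.734 -0.624
endloop
endfacet
facet normal -0.806 -0.331 0.490
outer loop
vertex -0.098 -2.738 -1.161
vertex 0.227 -2.734 -0.624
vertex -0.153 -2.021 -0.767
endloop
endfacet
facet normal 0.806 0.331 -0.491
outer loop
vertex 1.452 -2.231 -1.37
vertex 1.073 -1.519 -1.513
vertex 1.555 -1.81 -0.917
endloop
endfacet
facet normal 0.569 -0.663 0.487
outer loop
vertex 1.452 -2.231 -1.37
vertex 1.555 -1.81 -0.917
vertex 0.227 -2.734 -0.624
endloop
endfacet
facet normal 0.568 -0.662 0.489
outer loop
vertex 0.227 -2.734 -0.624
vertex 1.555 -1.81 -0.917
vertex 0.329 -2.312 -0.171
endloop
endfacet
facet normal -0.806 -0.331 0.490
outer loop
vertex 0.227 -2.734 -0.624
vertex 0.329 -2.312 -0.171
vertex -0.153 -2.021 -0.767
endloop
endfacet
facet normal -0.051 0.679 -0.732
outer loop
vertex 2.511 0.764 -2.526
vertex 1.993 1.068 -2.208
vertex 2.632 1.259 -2.075
endloop
endfacet
facet normal 0.953 -0.296 0.069
outer loop
vertex 2.511 0.764 -2.526
vertex 2.632 1.259 -2.075
vertex 2.087 -0.208 -0.832
endloop
endfacet
facet normal -0.050 0.678 -0.733
outer loop
vertex 2.632 1.259 -2.075
vertex 1.993 1.068 -2.208
vertex 2.113 1.563 -1.758
endloop
endfacet
facet normal 0.629 0.353 0.692
outer loop
vertex 2.632 1.259 -2.075
vertex 2.113 1.563 -1.758
vertex 2.087 -0.208 -0.832
endloop
endfacet
facet normal -0.050 0.678 -0.733
outer loop
vertex 2.113 1.563 -1.758
vertex 1.993 1.068 -2.208
vertex 1.474 1.372 -1.891
endloop
endfacet
facet normal -0.308 0.444 0.841
outer loop
vertex 2.113 1.563 -1.758
vertex 1.474 1.372 -1.891
vertex 2.087 -0.208 -0.832
endloop
endfacet
facet normal -0.050 0.679 -0.732
outer loop
vertex 1.474 1.372 -1.891
vertex 1.993 1.068 -2.208
vertex 1.354 0.878 -2.341
endloop
endfacet
facet normal -0.923 -0.111 0.368
outer loop
vertex 1.474 1.372 -1.891
vertex 1.354 0.878 -2.341
vertex 2.087 -0.208 -0.832
endloop
endfacet
facet normal -0.050 0.680 -0.731
outer loop
vertex 1.354 0.878 -2.341
vertex 1.993 1.068 -2.208
vertex 1.872 0.574 -2.659
endloop
endfacet
facet normal -0.601 -0.758 -0.254
outer loop
vertex 1.354 0.878 -2.341
vertex 1.872 0.574 -2.659
vertex 2.087 -0.208 -0.832
endloop
endfacet
facet normal -0.050 0.680 -0.731
outer loop
vertex 1.872 0.574 -2.659
vertex 1.993 1.068 -2.208
vertex 2.511 0.764 -2.526
endloop
endfacet
facet normal 0.337 -0.851 -0.404
outer loop
vertex 1.872 0.574 -2.659
vertex 2.511 0.764 -2.526
vertex 2.087 -0.208 -0.832
endloop
endfacet

endsolid


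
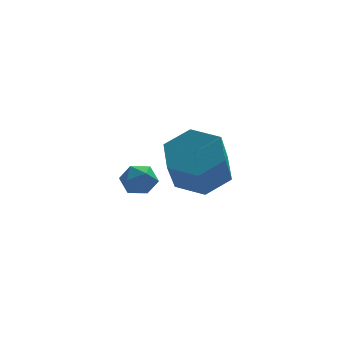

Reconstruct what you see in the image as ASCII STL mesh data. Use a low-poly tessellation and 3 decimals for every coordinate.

solid 
facet normal 0.231 0.572 -0.787
outer loop
vertex 0.748 0.852 0.974
vertex -0.086 0.585 0.535
vertex -0.068 1.375 1.115
endloop
endfacet
facet normal 0.502 0.622 0.601
outer loop
vertex 0.748 0.852 0.974
vertex -0.068 1.375 1.115
vertex 0.38 -0.059 2.225
endloop
endfacet
facet normal 0.502 0.622 0.601
outer loop
vertex 0.38 -0.059 2.225
vertex -0.068 1.375 1.115
vertex -0.436 0.465 2.365
endloop
endfacet
facet normal -0.232 -0.572 0.787
outer loop
vertex 0.38 -0.059 2.225
vertex -0.436 0.465 2.365
vertex -0.454 -0.325 1.785
endloop
endfacet
facet normal 0.232 0.572 -0.787
outer loop
vertex -0.068 1.375 1.115
vertex -0.086 0.585 0.535
vertex -0.903 1.108 0.675
endloop
endfacet
facet normal -0.471 0.773 0.424
outer loop
vertex -0.068 1.375 1.115
vertex -0.903 1.108 0.675
vertex -0.436 0.465 2.365
endloop
endfacet
facet normal -0.470 0.774 0.424
outer loop
vertex -0.436 0.465 2.365
vertex -0.903 1.108 0.675
vertex -1.271 0.198 1.926
endloop
endfacet
facet normal -0.231 -0.572 0.787
outer loop
vertex -0.436 0.465 2.365
vertex -1.271 0.198 1.926
vertex -0.454 -0.325 1.785
endloop
endfacet
facet normal 0.232 0.573 -0.786
outer loop
vertex -0.903 1.108 0.675
vertex -0.086 0.585 0.535
vertex -0.92 0.319 0.095
endloop
endfacet
facet normal -0.973 0.151 -0.177
outer loop
vertex -0.903 1.108 0.675
vertex -0.92 0.319 0.095
vertex -1.271 0.198 1.926
endloop
endfacet
facet normal -0.973 0.151 -0.177
outer loop
vertex -1.271 0.198 1.926
vertex -0.92 0.319 0.095
vertex -1.288 -0.592 1.346
endloop
endfacet
facet normal -0.231 -0.573 0.787
outer loop
vertex -1.271 0.198 1.926
vertex -1.288 -0.592 1.346
vertex -0.454 -0.325 1.785
endloop
endfacet
facet normal 0.232 0.572 -0.787
outer loop
vertex -0.92 0.319 0.095
vertex -0.086 0.585 0.535
vertex -0.104 -0.205 -0.045
endloop
endfacet
facet normal -0.502 -0.622 -0.601
outer loop
vertex -0.92 0.319 0.095
vertex -0.104 -0.205 -0.045
vertex -1.288 -0.592 1.346
endloop
endfacet
facet normal -0.502 -0.622 -0.601
outer loop
vertex -1.288 -0.592 1.346
vertex -0.104 -0.205 -0.045
vertex -0.472 -1.115 1.205
endloop
endfacet
facet normal -0.231 -0.572 0.787
outer loop
vertex -1.288 -0.592 1.346
vertex -0.472 -1.115 1.205
vertex -0.454 -0.325 1.785
endloop
endfacet
facet normal 0.231 0.572 -0.787
outer loop
vertex -0.104 -0.205 -0.045
vertex -0.086 0.585 0.535
vertex 0.731 0.062 0.394
endloop
endfacet
facet normal 0.471 -0.774 -0.425
outer loop
vertex -0.104 -0.205 -0.045
vertex 0.731 0.062 0.394
vertex -0.472 -1.115 1.205
endloop
endfacet
facet normal 0.471 -0.774 -0.424
outer loop
vertex -0.472 -1.115 1.205
vertex 0.731 0.062 0.394
vertex 0.363 -0.848 1.645
endloop
endfacet
facet normal -0.232 -0.572 0.787
outer loop
vertex -0.472 -1.115 1.205
vertex 0.363 -0.848 1.645
vertex -0.454 -0.325 1.785
endloop
endfacet
facet normal 0.231 0.573 -0.787
outer loop
vertex 0.731 0.062 0.394
vertex -0.086 0.585 0.535
vertex 0.748 0.852 0.974
endloop
endfacet
facet normal 0.973 -0.151 0.177
outer loop
vertex 0.731 0.062 0.394
vertex 0.748 0.852 0.974
vertex 0.363 -0.848 1.645
endloop
endfacet
facet normal 0.973 -0.151 0.176
outer loop
vertex 0.363 -0.848 1.645
vertex 0.748 0.852 0.974
vertex 0.38 -0.059 2.225
endloop
endfacet
facet normal -0.232 -0.573 0.786
outer loop
vertex 0.363 -0.848 1.645
vertex 0.38 -0.059 2.225
vertex -0.454 -0.325 1.785
endloop
endfacet
facet normal -0.622 0.607 0.495
outer loop
vertex -1.667 3.912 -0.866
vertex -2.175 3.516 -1.019
vertex -1.831 3.414 -0.462
endloop
endfacet
facet normal 0.031 0.623 0.781
outer loop
vertex -1.667 3.912 -0.866
vertex -1.831 3.414 -0.462
vertex -1.194 3.541 -0.589
endloop
endfacet
facet normal 0.490 0.828 0.273
outer loop
vertex -1.667 3.912 -0.866
vertex -1.194 3.541 -0.589
vertex -1.144 3.721 -1.225
endloop
endfacet
facet normal 0.118 0.938 -0.327
outer loop
vertex -1.667 3.912 -0.866
vertex -1.144 3.721 -1.225
vertex -1.751 3.705 -1.49
endloop
endfacet
facet normal -0.568 0.801 -0.189
outer loop
vertex -1.667 3.912 -0.866
vertex -1.751 3.705 -1.49
vertex -2.175 3.516 -1.019
endloop
endfacet
facet normal 0.203 -0.040 0.978
outer loop
vertex -1.194 3.541 -0.589
vertex -1.831 3.414 -0.462
vertex -1.409 2.915 -0.57
endloop
endfacet
facet normal -0.854 -0.066 0.515
outer loop
vertex -1.831 3.414 -0.462
vertex -2.175 3.516 -1.019
vertex -2.016 2.899 -0.835
endloop
endfacet
facet normal -0.767 0.246 -0.592
outer loop
vertex -2.175 3.516 -1.019
vertex -1.751 3.705 -1.49
vertex -1.966 3.079 -1.471
endloop
endfacet
facet normal 0.343 0.467 -0.815
outer loop
vertex -1.751 3.705 -1.49
vertex -1.144 3.721 -1.225
vertex -1.329 3.206 -1.598
endloop
endfacet
facet normal 0.944 0.290 0.156
outer loop
vertex -1.144 3.721 -1.225
vertex -1.194 3.541 -0.589
vertex -0.985 3.104 -1.041
endloop
endfacet
facet normal -0.118 -0.938 0.327
outer loop
vertex -1.493 2.708 -1.194
vertex -1.409 2.915 -0.57
vertex -2.016 2.899 -0.835
endloop
endfacet
facet normal -0.490 -0.828 -0.273
outer loop
vertex -1.493 2.708 -1.194
vertex -2.016 2.899 -0.835
vertex -1.966 3.079 -1.471
endloop
endfacet
facet normal -0.031 -0.623 -0.781
outer loop
vertex -1.493 2.708 -1.194
vertex -1.966 3.079 -1.471
vertex -1.329 3.206 -1.598
endloop
endfacet
facet normal 0.622 -0.607 -0.495
outer loop
vertex -1.493 2.708 -1.194
vertex -1.329 3.206 -1.598
vertex -0.985 3.104 -1.041
endloop
endfacet
facet normal 0.568 -0.801 0.189
outer loop
vertex -1.493 2.708 -1.194
vertex -0.985 3.104 -1.041
vertex -1.409 2.915 -0.57
endloop
endfacet
facet normal -0.343 -0.467 0.815
outer loop
vertex -2.016 2.899 -0.835
vertex -1.409 2.915 -0.57
vertex -1.831 3.414 -0.462
endloop
endfacet
facet normal -0.944 -0.290 -0.156
outer loop
vertex -1.966 3.079 -1.471
vertex -2.016 2.899 -0.835
vertex -2.175 3.516 -1.019
endloop
endfacet
facet normal -0.203 0.040 -0.978
outer loop
vertex -1.329 3.206 -1.598
vertex -1.966 3.079 -1.471
vertex -1.751 3.705 -1.49
endloop
endfacet
facet normal 0.854 0.066 -0.515
outer loop
vertex -0.985 3.104 -1.041
vertex -1.329 3.206 -1.598
vertex -1.144 3.721 -1.225
endloop
endfacet
facet normal 0.767 -0.246 0.592
outer loop
vertex -1.409 2.915 -0.57
vertex -0.985 3.104 -1.041
vertex -1.194 3.541 -0.589
endloop
endfacet

endsolid


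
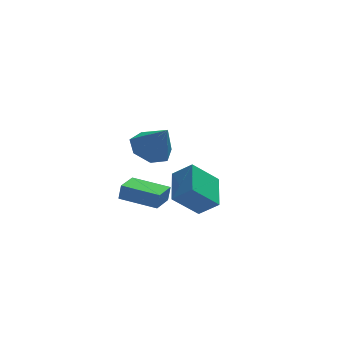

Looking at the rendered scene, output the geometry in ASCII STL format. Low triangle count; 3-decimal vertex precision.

solid 
facet normal -0.712 -0.136 0.689
outer loop
vertex 2.008 1.425 -1.326
vertex 2.329 3.171 -0.651
vertex 1.135 1.897 -2.134
endloop
endfacet
facet normal -0.168 -0.919 -0.355
outer loop
vertex 2.451 2.149 -3.409
vertex 2.008 1.425 -1.326
vertex 1.135 1.897 -2.134
endloop
endfacet
facet normal -0.711 -0.136 0.690
outer loop
vertex 1.135 1.897 -2.134
vertex 2.329 3.171 -0.651
vertex 1.456 3.644 -1.458
endloop
endfacet
facet normal -0.682 0.370 -0.631
outer loop
vertex 1.456 3.644 -1.458
vertex 2.451 2.149 -3.409
vertex 1.135 1.897 -2.134
endloop
endfacet
facet normal 0.682 -0.369 0.631
outer loop
vertex 2.008 1.425 -1.326
vertex 3.645 3.423 -1.926
vertex 2.329 3.171 -0.651
endloop
endfacet
facet normal -0.169 -0.919 -0.356
outer loop
vertex 3.324 1.676 -2.602
vertex 2.008 1.425 -1.326
vertex 2.451 2.149 -3.409
endloop
endfacet
facet normal 0.682 -0.369 0.631
outer loop
vertex 3.324 1.676 -2.602
vertex 3.645 3.423 -1.926
vertex 2.008 1.425 -1.326
endloop
endfacet
facet normal 0.169 0.919 0.356
outer loop
vertex 2.329 3.171 -0.651
vertex 3.645 3.423 -1.926
vertex 1.456 3.644 -1.458
endloop
endfacet
facet normal -0.682 0.369 -0.631
outer loop
vertex 2.772 3.895 -2.734
vertex 2.451 2.149 -3.409
vertex 1.456 3.644 -1.458
endloop
endfacet
facet normal 0.169 0.920 0.355
outer loop
vertex 1.456 3.644 -1.458
vertex 3.645 3.423 -1.926
vertex 2.772 3.895 -2.734
endloop
endfacet
facet normal 0.711 0.136 -0.690
outer loop
vertex 2.772 3.895 -2.734
vertex 3.324 1.676 -2.602
vertex 2.451 2.149 -3.409
endloop
endfacet
facet normal 0.712 0.136 -0.689
outer loop
vertex 3.645 3.423 -1.926
vertex 3.324 1.676 -2.602
vertex 2.772 3.895 -2.734
endloop
endfacet
facet normal -0.366 0.423 -0.829
outer loop
vertex 0.748 -0.317 2.407
vertex -0.218 -0.542 2.719
vertex 0.341 0.314 2.909
endloop
endfacet
facet normal 0.890 0.307 0.336
outer loop
vertex 0.748 -0.317 2.407
vertex 0.341 0.314 2.909
vertex 0.418 -1.278 4.161
endloop
endfacet
facet normal -0.366 0.423 -0.829
outer loop
vertex 0.341 0.314 2.909
vertex -0.218 -0.542 2.719
vertex -0.487 0.3 3.267
endloop
endfacet
facet normal 0.310 0.597 0.740
outer loop
vertex 0.341 0.314 2.909
vertex -0.487 0.3 3.267
vertex 0.418 -1.278 4.161
endloop
endfacet
facet normal -0.365 0.423 -0.829
outer loop
vertex -0.487 0.3 3.267
vertex -0.218 -0.542 2.719
vertex -1.113 -0.348 3.212
endloop
endfacet
facet normal -0.373 0.286 0.883
outer loop
vertex -0.487 0.3 3.267
vertex -1.113 -0.348 3.212
vertex 0.418 -1.278 4.161
endloop
endfacet
facet normal -0.365 0.423 -0.829
outer loop
vertex -1.113 -0.348 3.212
vertex -0.218 -0.542 2.719
vertex -1.065 -1.142 2.786
endloop
endfacet
facet normal -0.645 -0.391 0.657
outer loop
vertex -1.113 -0.348 3.212
vertex -1.065 -1.142 2.786
vertex 0.418 -1.278 4.161
endloop
endfacet
facet normal -0.366 0.424 -0.829
outer loop
vertex -1.065 -1.142 2.786
vertex -0.218 -0.542 2.719
vertex -0.38 -1.484 2.309
endloop
endfacet
facet normal -0.300 -0.925 0.232
outer loop
vertex -1.065 -1.142 2.786
vertex -0.38 -1.484 2.309
vertex 0.418 -1.278 4.161
endloop
endfacet
facet normal -0.365 0.424 -0.829
outer loop
vertex -0.38 -1.484 2.309
vertex -0.218 -0.542 2.719
vertex 0.427 -1.117 2.141
endloop
endfacet
facet normal 0.401 -0.913 -0.071
outer loop
vertex -0.38 -1.484 2.309
vertex 0.427 -1.117 2.141
vertex 0.418 -1.278 4.161
endloop
endfacet
facet normal -0.366 0.423 -0.829
outer loop
vertex 0.427 -1.117 2.141
vertex -0.218 -0.542 2.719
vertex 0.748 -0.317 2.407
endloop
endfacet
facet normal 0.931 -0.365 -0.025
outer loop
vertex 0.427 -1.117 2.141
vertex 0.748 -0.317 2.407
vertex 0.418 -1.278 4.161
endloop
endfacet
facet normal -0.525 -0.842 0.125
outer loop
vertex 0.565 1.78 -1.749
vertex -1.066 2.829 -1.538
vertex 0.432 1.74 -2.577
endloop
endfacet
facet normal 0.836 -0.538 -0.108
outer loop
vertex 1.126 2.851 -2.742
vertex 0.565 1.78 -1.749
vertex 0.432 1.74 -2.577
endloop
endfacet
facet normal -0.526 -0.842 0.124
outer loop
vertex 0.432 1.74 -2.577
vertex -1.066 2.829 -1.538
vertex -1.198 2.789 -2.367
endloop
endfacet
facet normal -0.158 -0.048 -0.986
outer loop
vertex -1.198 2.789 -2.367
vertex 1.126 2.851 -2.742
vertex 0.432 1.74 -2.577
endloop
endfacet
facet normal 0.158 0.048 0.986
outer loop
vertex 0.565 1.78 -1.749
vertex -0.372 3.94 -1.703
vertex -1.066 2.829 -1.538
endloop
endfacet
facet normal 0.836 -0.538 -0.107
outer loop
vertex 1.258 2.891 -1.913
vertex 0.565 1.78 -1.749
vertex 1.126 2.851 -2.742
endloop
endfacet
facet normal 0.158 0.047 0.986
outer loop
vertex 1.258 2.891 -1.913
vertex -0.372 3.94 -1.703
vertex 0.565 1.78 -1.749
endloop
endfacet
facet normal -0.836 0.538 0.107
outer loop
vertex -1.066 2.829 -1.538
vertex -0.372 3.94 -1.703
vertex -1.198 2.789 -2.367
endloop
endfacet
facet normal -0.158 -0.047 -0.986
outer loop
vertex -0.505 3.9 -2.531
vertex 1.126 2.851 -2.742
vertex -1.198 2.789 -2.367
endloop
endfacet
facet normal -0.836 0.538 0.108
outer loop
vertex -1.198 2.789 -2.367
vertex -0.372 3.94 -1.703
vertex -0.505 3.9 -2.531
endloop
endfacet
facet normal 0.525 0.842 -0.124
outer loop
vertex -0.505 3.9 -2.531
vertex 1.258 2.891 -1.913
vertex 1.126 2.851 -2.742
endloop
endfacet
facet normal 0.525 0.842 -0.125
outer loop
vertex -0.372 3.94 -1.703
vertex 1.258 2.891 -1.913
vertex -0.505 3.9 -2.531
endloop
endfacet

endsolid
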